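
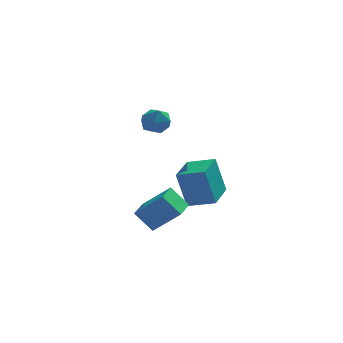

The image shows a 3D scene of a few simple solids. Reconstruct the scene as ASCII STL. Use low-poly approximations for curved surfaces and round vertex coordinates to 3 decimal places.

solid 
facet normal -0.999 -0.024 -0.047
outer loop
vertex -1.309 3.714 2.687
vertex -1.278 2.899 2.441
vertex -1.322 3.092 3.27
endloop
endfacet
facet normal -0.778 0.438 0.450
outer loop
vertex -1.309 3.714 2.687
vertex -1.322 3.092 3.27
vertex -0.852 3.79 3.402
endloop
endfacet
facet normal -0.361 0.923 0.133
outer loop
vertex -1.309 3.714 2.687
vertex -0.852 3.79 3.402
vertex -0.518 4.028 2.656
endloop
endfacet
facet normal -0.324 0.761 -0.562
outer loop
vertex -1.309 3.714 2.687
vertex -0.518 4.028 2.656
vertex -0.781 3.477 2.062
endloop
endfacet
facet normal -0.718 0.176 -0.673
outer loop
vertex -1.309 3.714 2.687
vertex -0.781 3.477 2.062
vertex -1.278 2.899 2.441
endloop
endfacet
facet normal -0.379 0.081 0.922
outer loop
vertex -0.852 3.79 3.402
vertex -1.322 3.092 3.27
vertex -0.539 3.023 3.598
endloop
endfacet
facet normal -0.736 -0.667 0.116
outer loop
vertex -1.322 3.092 3.27
vertex -1.278 2.899 2.441
vertex -0.802 2.472 3.004
endloop
endfacet
facet normal -0.283 -0.344 -0.895
outer loop
vertex -1.278 2.899 2.441
vertex -0.781 3.477 2.062
vertex -0.468 2.71 2.258
endloop
endfacet
facet normal 0.353 0.603 -0.716
outer loop
vertex -0.781 3.477 2.062
vertex -0.518 4.028 2.656
vertex 0.002 3.408 2.39
endloop
endfacet
facet normal 0.294 0.865 0.407
outer loop
vertex -0.518 4.028 2.656
vertex -0.852 3.79 3.402
vertex -0.042 3.601 3.219
endloop
endfacet
facet normal 0.324 -0.761 0.562
outer loop
vertex -0.011 2.786 2.973
vertex -0.539 3.023 3.598
vertex -0.802 2.472 3.004
endloop
endfacet
facet normal 0.361 -0.923 -0.133
outer loop
vertex -0.011 2.786 2.973
vertex -0.802 2.472 3.004
vertex -0.468 2.71 2.258
endloop
endfacet
facet normal 0.778 -0.438 -0.450
outer loop
vertex -0.011 2.786 2.973
vertex -0.468 2.71 2.258
vertex 0.002 3.408 2.39
endloop
endfacet
facet normal 0.999 0.024 0.047
outer loop
vertex -0.011 2.786 2.973
vertex 0.002 3.408 2.39
vertex -0.042 3.601 3.219
endloop
endfacet
facet normal 0.718 -0.176 0.673
outer loop
vertex -0.011 2.786 2.973
vertex -0.042 3.601 3.219
vertex -0.539 3.023 3.598
endloop
endfacet
facet normal -0.353 -0.603 0.716
outer loop
vertex -0.802 2.472 3.004
vertex -0.539 3.023 3.598
vertex -1.322 3.092 3.27
endloop
endfacet
facet normal -0.294 -0.865 -0.407
outer loop
vertex -0.468 2.71 2.258
vertex -0.802 2.472 3.004
vertex -1.278 2.899 2.441
endloop
endfacet
facet normal 0.379 -0.081 -0.922
outer loop
vertex 0.002 3.408 2.39
vertex -0.468 2.71 2.258
vertex -0.781 3.477 2.062
endloop
endfacet
facet normal 0.736 0.667 -0.116
outer loop
vertex -0.042 3.601 3.219
vertex 0.002 3.408 2.39
vertex -0.518 4.028 2.656
endloop
endfacet
facet normal 0.283 0.344 0.895
outer loop
vertex -0.539 3.023 3.598
vertex -0.042 3.601 3.219
vertex -0.852 3.79 3.402
endloop
endfacet
facet normal -0.726 0.192 -0.660
outer loop
vertex -2.218 -2.998 -0.441
vertex -1.688 -1.419 -0.564
vertex -1.431 -3.337 -1.405
endloop
endfacet
facet normal -0.318 -0.945 0.073
outer loop
vertex -0.212 -3.661 -0.296
vertex -2.218 -2.998 -0.441
vertex -1.431 -3.337 -1.405
endloop
endfacet
facet normal -0.726 0.192 -0.660
outer loop
vertex -1.431 -3.337 -1.405
vertex -1.688 -1.419 -0.564
vertex -0.902 -1.758 -1.528
endloop
endfacet
facet normal 0.610 -0.263 -0.747
outer loop
vertex -0.902 -1.758 -1.528
vertex -0.212 -3.661 -0.296
vertex -1.431 -3.337 -1.405
endloop
endfacet
facet normal -0.610 0.263 0.747
outer loop
vertex -2.218 -2.998 -0.441
vertex -0.469 -1.743 0.545
vertex -1.688 -1.419 -0.564
endloop
endfacet
facet normal -0.318 -0.945 0.073
outer loop
vertex -0.998 -3.322 0.668
vertex -2.218 -2.998 -0.441
vertex -0.212 -3.661 -0.296
endloop
endfacet
facet normal -0.610 0.263 0.748
outer loop
vertex -0.998 -3.322 0.668
vertex -0.469 -1.743 0.545
vertex -2.218 -2.998 -0.441
endloop
endfacet
facet normal 0.318 0.945 -0.073
outer loop
vertex -1.688 -1.419 -0.564
vertex -0.469 -1.743 0.545
vertex -0.902 -1.758 -1.528
endloop
endfacet
facet normal 0.610 -0.263 -0.748
outer loop
vertex 0.318 -2.082 -0.419
vertex -0.212 -3.661 -0.296
vertex -0.902 -1.758 -1.528
endloop
endfacet
facet normal 0.318 0.945 -0.073
outer loop
vertex -0.902 -1.758 -1.528
vertex -0.469 -1.743 0.545
vertex 0.318 -2.082 -0.419
endloop
endfacet
facet normal 0.726 -0.192 0.660
outer loop
vertex 0.318 -2.082 -0.419
vertex -0.998 -3.322 0.668
vertex -0.212 -3.661 -0.296
endloop
endfacet
facet normal 0.726 -0.192 0.660
outer loop
vertex -0.469 -1.743 0.545
vertex -0.998 -3.322 0.668
vertex 0.318 -2.082 -0.419
endloop
endfacet
facet normal -0.896 0.365 -0.251
outer loop
vertex -0.251 -1.91 1.387
vertex 0.45 -0.145 1.453
vertex 0.233 -2.03 -0.519
endloop
endfacet
facet normal -0.369 -0.929 -0.035
outer loop
vertex 1.47 -2.535 -0.173
vertex -0.251 -1.91 1.387
vertex 0.233 -2.03 -0.519
endloop
endfacet
facet normal -0.897 0.365 -0.250
outer loop
vertex 0.233 -2.03 -0.519
vertex 0.45 -0.145 1.453
vertex 0.933 -0.266 -0.453
endloop
endfacet
facet normal 0.246 -0.061 -0.967
outer loop
vertex 0.933 -0.266 -0.453
vertex 1.47 -2.535 -0.173
vertex 0.233 -2.03 -0.519
endloop
endfacet
facet normal -0.246 0.061 0.967
outer loop
vertex -0.251 -1.91 1.387
vertex 1.687 -0.65 1.799
vertex 0.45 -0.145 1.453
endloop
endfacet
facet normal -0.369 -0.929 -0.034
outer loop
vertex 0.987 -2.414 1.733
vertex -0.251 -1.91 1.387
vertex 1.47 -2.535 -0.173
endloop
endfacet
facet normal -0.245 0.061 0.967
outer loop
vertex 0.987 -2.414 1.733
vertex 1.687 -0.65 1.799
vertex -0.251 -1.91 1.387
endloop
endfacet
facet normal 0.369 0.929 0.035
outer loop
vertex 0.45 -0.145 1.453
vertex 1.687 -0.65 1.799
vertex 0.933 -0.266 -0.453
endloop
endfacet
facet normal 0.245 -0.061 -0.967
outer loop
vertex 2.171 -0.77 -0.107
vertex 1.47 -2.535 -0.173
vertex 0.933 -0.266 -0.453
endloop
endfacet
facet normal 0.368 0.929 0.035
outer loop
vertex 0.933 -0.266 -0.453
vertex 1.687 -0.65 1.799
vertex 2.171 -0.77 -0.107
endloop
endfacet
facet normal 0.897 -0.365 0.250
outer loop
vertex 2.171 -0.77 -0.107
vertex 0.987 -2.414 1.733
vertex 1.47 -2.535 -0.173
endloop
endfacet
facet normal 0.897 -0.365 0.251
outer loop
vertex 1.687 -0.65 1.799
vertex 0.987 -2.414 1.733
vertex 2.171 -0.77 -0.107
endloop
endfacet

endsolid


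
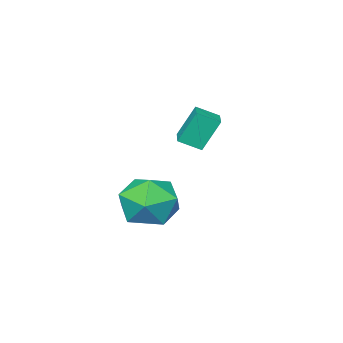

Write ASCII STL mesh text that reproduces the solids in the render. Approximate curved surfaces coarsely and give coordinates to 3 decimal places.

solid 
facet normal -0.653 -0.754 -0.075
outer loop
vertex -0.057 1.967 3.712
vertex -0.587 2.462 3.349
vertex 0.418 1.665 2.608
endloop
endfacet
facet normal 0.653 -0.611 0.448
outer loop
vertex 0.967 2.298 2.671
vertex -0.057 1.967 3.712
vertex 0.418 1.665 2.608
endloop
endfacet
facet normal -0.653 -0.753 -0.076
outer loop
vertex 0.418 1.665 2.608
vertex -0.587 2.462 3.349
vertex -0.111 2.16 2.245
endloop
endfacet
facet normal 0.383 -0.244 -0.891
outer loop
vertex -0.111 2.16 2.245
vertex 0.967 2.298 2.671
vertex 0.418 1.665 2.608
endloop
endfacet
facet normal -0.383 0.243 0.891
outer loop
vertex -0.057 1.967 3.712
vertex -0.038 3.095 3.412
vertex -0.587 2.462 3.349
endloop
endfacet
facet normal 0.653 -0.610 0.449
outer loop
vertex 0.491 2.6 3.775
vertex -0.057 1.967 3.712
vertex 0.967 2.298 2.671
endloop
endfacet
facet normal -0.384 0.243 0.891
outer loop
vertex 0.491 2.6 3.775
vertex -0.038 3.095 3.412
vertex -0.057 1.967 3.712
endloop
endfacet
facet normal -0.653 0.611 -0.448
outer loop
vertex -0.587 2.462 3.349
vertex -0.038 3.095 3.412
vertex -0.111 2.16 2.245
endloop
endfacet
facet normal 0.383 -0.243 -0.891
outer loop
vertex 0.437 2.793 2.308
vertex 0.967 2.298 2.671
vertex -0.111 2.16 2.245
endloop
endfacet
facet normal -0.653 0.610 -0.448
outer loop
vertex -0.111 2.16 2.245
vertex -0.038 3.095 3.412
vertex 0.437 2.793 2.308
endloop
endfacet
facet normal 0.653 0.754 0.075
outer loop
vertex 0.437 2.793 2.308
vertex 0.491 2.6 3.775
vertex 0.967 2.298 2.671
endloop
endfacet
facet normal 0.653 0.753 0.075
outer loop
vertex -0.038 3.095 3.412
vertex 0.491 2.6 3.775
vertex 0.437 2.793 2.308
endloop
endfacet
facet normal -0.415 0.450 0.791
outer loop
vertex 3.151 4.725 1.791
vertex 2.641 3.869 2.01
vertex 3.567 4.026 2.407
endloop
endfacet
facet normal 0.233 0.717 0.657
outer loop
vertex 3.151 4.725 1.791
vertex 3.567 4.026 2.407
vertex 4.139 4.488 1.7
endloop
endfacet
facet normal 0.232 0.973 -0.010
outer loop
vertex 3.151 4.725 1.791
vertex 4.139 4.488 1.7
vertex 3.567 4.616 0.866
endloop
endfacet
facet normal -0.415 0.863 -0.288
outer loop
vertex 3.151 4.725 1.791
vertex 3.567 4.616 0.866
vertex 2.641 4.234 1.057
endloop
endfacet
facet normal -0.816 0.539 0.207
outer loop
vertex 3.151 4.725 1.791
vertex 2.641 4.234 1.057
vertex 2.641 3.869 2.01
endloop
endfacet
facet normal 0.703 0.182 0.688
outer loop
vertex 4.139 4.488 1.7
vertex 3.567 4.026 2.407
vertex 4.239 3.486 1.863
endloop
endfacet
facet normal -0.345 -0.251 0.904
outer loop
vertex 3.567 4.026 2.407
vertex 2.641 3.869 2.01
vertex 3.313 3.104 2.054
endloop
endfacet
facet normal -0.994 -0.106 -0.041
outer loop
vertex 2.641 3.869 2.01
vertex 2.641 4.234 1.057
vertex 2.741 3.232 1.22
endloop
endfacet
facet normal -0.345 0.417 -0.841
outer loop
vertex 2.641 4.234 1.057
vertex 3.567 4.616 0.866
vertex 3.313 3.694 0.513
endloop
endfacet
facet normal 0.703 0.595 -0.391
outer loop
vertex 3.567 4.616 0.866
vertex 4.139 4.488 1.7
vertex 4.239 3.851 0.91
endloop
endfacet
facet normal 0.415 -0.863 0.288
outer loop
vertex 3.729 2.995 1.129
vertex 4.239 3.486 1.863
vertex 3.313 3.104 2.054
endloop
endfacet
facet normal -0.232 -0.973 0.010
outer loop
vertex 3.729 2.995 1.129
vertex 3.313 3.104 2.054
vertex 2.741 3.232 1.22
endloop
endfacet
facet normal -0.233 -0.717 -0.657
outer loop
vertex 3.729 2.995 1.129
vertex 2.741 3.232 1.22
vertex 3.313 3.694 0.513
endloop
endfacet
facet normal 0.415 -0.450 -0.791
outer loop
vertex 3.729 2.995 1.129
vertex 3.313 3.694 0.513
vertex 4.239 3.851 0.91
endloop
endfacet
facet normal 0.816 -0.539 -0.207
outer loop
vertex 3.729 2.995 1.129
vertex 4.239 3.851 0.91
vertex 4.239 3.486 1.863
endloop
endfacet
facet normal 0.345 -0.417 0.841
outer loop
vertex 3.313 3.104 2.054
vertex 4.239 3.486 1.863
vertex 3.567 4.026 2.407
endloop
endfacet
facet normal -0.703 -0.595 0.391
outer loop
vertex 2.741 3.232 1.22
vertex 3.313 3.104 2.054
vertex 2.641 3.869 2.01
endloop
endfacet
facet normal -0.703 -0.182 -0.688
outer loop
vertex 3.313 3.694 0.513
vertex 2.741 3.232 1.22
vertex 2.641 4.234 1.057
endloop
endfacet
facet normal 0.345 0.251 -0.904
outer loop
vertex 4.239 3.851 0.91
vertex 3.313 3.694 0.513
vertex 3.567 4.616 0.866
endloop
endfacet
facet normal 0.994 0.106 0.041
outer loop
vertex 4.239 3.486 1.863
vertex 4.239 3.851 0.91
vertex 4.139 4.488 1.7
endloop
endfacet

endsolid


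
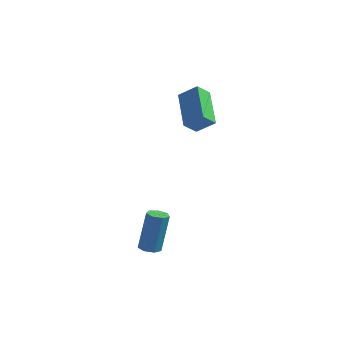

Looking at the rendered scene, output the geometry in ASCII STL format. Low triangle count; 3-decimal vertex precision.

solid 
facet normal -0.406 -0.637 0.655
outer loop
vertex 2.915 1.875 2.924
vertex 1.96 3.452 3.865
vertex 2.062 1.748 2.272
endloop
endfacet
facet normal 0.461 -0.763 -0.454
outer loop
vertex 2.42 2.308 1.695
vertex 2.915 1.875 2.924
vertex 2.062 1.748 2.272
endloop
endfacet
facet normal -0.406 -0.637 0.655
outer loop
vertex 2.062 1.748 2.272
vertex 1.96 3.452 3.865
vertex 1.108 3.325 3.213
endloop
endfacet
facet normal -0.789 -0.117 -0.603
outer loop
vertex 1.108 3.325 3.213
vertex 2.42 2.308 1.695
vertex 2.062 1.748 2.272
endloop
endfacet
facet normal 0.789 0.118 0.603
outer loop
vertex 2.915 1.875 2.924
vertex 2.318 4.012 3.288
vertex 1.96 3.452 3.865
endloop
endfacet
facet normal 0.461 -0.762 -0.454
outer loop
vertex 3.272 2.435 2.347
vertex 2.915 1.875 2.924
vertex 2.42 2.308 1.695
endloop
endfacet
facet normal 0.789 0.118 0.603
outer loop
vertex 3.272 2.435 2.347
vertex 2.318 4.012 3.288
vertex 2.915 1.875 2.924
endloop
endfacet
facet normal -0.461 0.762 0.454
outer loop
vertex 1.96 3.452 3.865
vertex 2.318 4.012 3.288
vertex 1.108 3.325 3.213
endloop
endfacet
facet normal -0.789 -0.118 -0.603
outer loop
vertex 1.465 3.885 2.636
vertex 2.42 2.308 1.695
vertex 1.108 3.325 3.213
endloop
endfacet
facet normal -0.461 0.762 0.455
outer loop
vertex 1.108 3.325 3.213
vertex 2.318 4.012 3.288
vertex 1.465 3.885 2.636
endloop
endfacet
facet normal 0.406 0.637 -0.655
outer loop
vertex 1.465 3.885 2.636
vertex 3.272 2.435 2.347
vertex 2.42 2.308 1.695
endloop
endfacet
facet normal 0.406 0.637 -0.655
outer loop
vertex 2.318 4.012 3.288
vertex 3.272 2.435 2.347
vertex 1.465 3.885 2.636
endloop
endfacet
facet normal -0.096 -0.225 -0.969
outer loop
vertex 2.621 -2.523 -3.138
vertex 2.245 -2.182 -3.18
vertex 2.746 -2.112 -3.246
endloop
endfacet
facet normal 0.954 -0.297 -0.027
outer loop
vertex 2.621 -2.523 -3.138
vertex 2.746 -2.112 -3.246
vertex 2.812 -2.08 -1.238
endloop
endfacet
facet normal 0.955 -0.295 -0.027
outer loop
vertex 2.812 -2.08 -1.238
vertex 2.746 -2.112 -3.246
vertex 2.936 -1.669 -1.347
endloop
endfacet
facet normal 0.098 0.227 0.969
outer loop
vertex 2.812 -2.08 -1.238
vertex 2.936 -1.669 -1.347
vertex 2.435 -1.738 -1.28
endloop
endfacet
facet normal -0.096 -0.228 -0.969
outer loop
vertex 2.746 -2.112 -3.246
vertex 2.245 -2.182 -3.18
vertex 2.492 -1.754 -3.305
endloop
endfacet
facet normal 0.814 0.543 -0.208
outer loop
vertex 2.746 -2.112 -3.246
vertex 2.492 -1.754 -3.305
vertex 2.936 -1.669 -1.347
endloop
endfacet
facet normal 0.814 0.542 -0.208
outer loop
vertex 2.936 -1.669 -1.347
vertex 2.492 -1.754 -3.305
vertex 2.683 -1.311 -1.405
endloop
endfacet
facet normal 0.098 0.227 0.969
outer loop
vertex 2.936 -1.669 -1.347
vertex 2.683 -1.311 -1.405
vertex 2.435 -1.738 -1.28
endloop
endfacet
facet normal -0.099 -0.226 -0.969
outer loop
vertex 2.492 -1.754 -3.305
vertex 2.245 -2.182 -3.18
vertex 2.053 -1.717 -3.269
endloop
endfacet
facet normal 0.063 0.971 -0.233
outer loop
vertex 2.492 -1.754 -3.305
vertex 2.053 -1.717 -3.269
vertex 2.683 -1.311 -1.405
endloop
endfacet
facet normal 0.063 0.971 -0.233
outer loop
vertex 2.683 -1.311 -1.405
vertex 2.053 -1.717 -3.269
vertex 2.244 -1.274 -1.369
endloop
endfacet
facet normal 0.099 0.226 0.969
outer loop
vertex 2.683 -1.311 -1.405
vertex 2.244 -1.274 -1.369
vertex 2.435 -1.738 -1.28
endloop
endfacet
facet normal -0.098 -0.226 -0.969
outer loop
vertex 2.053 -1.717 -3.269
vertex 2.245 -2.182 -3.18
vertex 1.758 -2.031 -3.166
endloop
endfacet
facet normal -0.740 0.668 -0.081
outer loop
vertex 2.053 -1.717 -3.269
vertex 1.758 -2.031 -3.166
vertex 2.244 -1.274 -1.369
endloop
endfacet
facet normal -0.739 0.669 -0.082
outer loop
vertex 2.244 -1.274 -1.369
vertex 1.758 -2.031 -3.166
vertex 1.948 -1.588 -1.266
endloop
endfacet
facet normal 0.097 0.226 0.969
outer loop
vertex 2.244 -1.274 -1.369
vertex 1.948 -1.588 -1.266
vertex 2.435 -1.738 -1.28
endloop
endfacet
facet normal -0.098 -0.225 -0.969
outer loop
vertex 1.758 -2.031 -3.166
vertex 2.245 -2.182 -3.18
vertex 1.829 -2.458 -3.074
endloop
endfacet
facet normal -0.982 -0.135 0.130
outer loop
vertex 1.758 -2.031 -3.166
vertex 1.829 -2.458 -3.074
vertex 1.948 -1.588 -1.266
endloop
endfacet
facet normal -0.982 -0.137 0.131
outer loop
vertex 1.948 -1.588 -1.266
vertex 1.829 -2.458 -3.074
vertex 2.02 -2.015 -1.174
endloop
endfacet
facet normal 0.097 0.225 0.969
outer loop
vertex 1.948 -1.588 -1.266
vertex 2.02 -2.015 -1.174
vertex 2.435 -1.738 -1.28
endloop
endfacet
facet normal -0.096 -0.227 -0.969
outer loop
vertex 1.829 -2.458 -3.074
vertex 2.245 -2.182 -3.18
vertex 2.214 -2.677 -3.061
endloop
endfacet
facet normal -0.486 -0.839 0.245
outer loop
vertex 1.829 -2.458 -3.074
vertex 2.214 -2.677 -3.061
vertex 2.02 -2.015 -1.174
endloop
endfacet
facet normal -0.486 -0.839 0.244
outer loop
vertex 2.02 -2.015 -1.174
vertex 2.214 -2.677 -3.061
vertex 2.404 -2.234 -1.162
endloop
endfacet
facet normal 0.098 0.225 0.970
outer loop
vertex 2.02 -2.015 -1.174
vertex 2.404 -2.234 -1.162
vertex 2.435 -1.738 -1.28
endloop
endfacet
facet normal -0.097 -0.227 -0.969
outer loop
vertex 2.214 -2.677 -3.061
vertex 2.245 -2.182 -3.18
vertex 2.621 -2.523 -3.138
endloop
endfacet
facet normal 0.377 -0.910 0.174
outer loop
vertex 2.214 -2.677 -3.061
vertex 2.621 -2.523 -3.138
vertex 2.404 -2.234 -1.162
endloop
endfacet
facet normal 0.376 -0.910 0.174
outer loop
vertex 2.404 -2.234 -1.162
vertex 2.621 -2.523 -3.138
vertex 2.812 -2.08 -1.238
endloop
endfacet
facet normal 0.096 0.225 0.970
outer loop
vertex 2.404 -2.234 -1.162
vertex 2.812 -2.08 -1.238
vertex 2.435 -1.738 -1.28
endloop
endfacet

endsolid


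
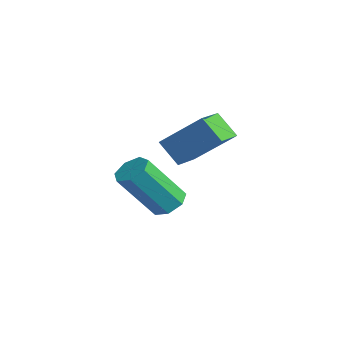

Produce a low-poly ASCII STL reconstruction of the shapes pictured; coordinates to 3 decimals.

solid 
facet normal 0.061 0.597 -0.800
outer loop
vertex -0.75 -3.103 0.321
vertex -1.226 -2.851 0.473
vertex -0.701 -2.717 0.613
endloop
endfacet
facet normal 0.993 -0.117 -0.012
outer loop
vertex -0.75 -3.103 0.321
vertex -0.701 -2.717 0.613
vertex -0.857 -4.161 1.735
endloop
endfacet
facet normal 0.993 -0.117 -0.012
outer loop
vertex -0.857 -4.161 1.735
vertex -0.701 -2.717 0.613
vertex -0.808 -3.776 2.027
endloop
endfacet
facet normal -0.061 -0.598 0.799
outer loop
vertex -0.857 -4.161 1.735
vertex -0.808 -3.776 2.027
vertex -1.334 -3.909 1.887
endloop
endfacet
facet normal 0.061 0.597 -0.800
outer loop
vertex -0.701 -2.717 0.613
vertex -1.226 -2.851 0.473
vertex -1.047 -2.432 0.799
endloop
endfacet
facet normal 0.698 0.546 0.462
outer loop
vertex -0.701 -2.717 0.613
vertex -1.047 -2.432 0.799
vertex -0.808 -3.776 2.027
endloop
endfacet
facet normal 0.698 0.547 0.462
outer loop
vertex -0.808 -3.776 2.027
vertex -1.047 -2.432 0.799
vertex -1.155 -3.491 2.214
endloop
endfacet
facet normal -0.061 -0.599 0.799
outer loop
vertex -0.808 -3.776 2.027
vertex -1.155 -3.491 2.214
vertex -1.334 -3.909 1.887
endloop
endfacet
facet normal 0.060 0.597 -0.800
outer loop
vertex -1.047 -2.432 0.799
vertex -1.226 -2.851 0.473
vertex -1.529 -2.463 0.74
endloop
endfacet
facet normal -0.123 0.799 0.589
outer loop
vertex -1.047 -2.432 0.799
vertex -1.529 -2.463 0.74
vertex -1.155 -3.491 2.214
endloop
endfacet
facet normal -0.122 0.799 0.588
outer loop
vertex -1.155 -3.491 2.214
vertex -1.529 -2.463 0.74
vertex -1.636 -3.521 2.155
endloop
endfacet
facet normal -0.061 -0.599 0.799
outer loop
vertex -1.155 -3.491 2.214
vertex -1.636 -3.521 2.155
vertex -1.334 -3.909 1.887
endloop
endfacet
facet normal 0.062 0.598 -0.799
outer loop
vertex -1.529 -2.463 0.74
vertex -1.226 -2.851 0.473
vertex -1.782 -2.785 0.479
endloop
endfacet
facet normal -0.851 0.449 0.271
outer loop
vertex -1.529 -2.463 0.74
vertex -1.782 -2.785 0.479
vertex -1.636 -3.521 2.155
endloop
endfacet
facet normal -0.851 0.450 0.272
outer loop
vertex -1.636 -3.521 2.155
vertex -1.782 -2.785 0.479
vertex -1.89 -3.844 1.894
endloop
endfacet
facet normal -0.060 -0.598 0.799
outer loop
vertex -1.636 -3.521 2.155
vertex -1.89 -3.844 1.894
vertex -1.334 -3.909 1.887
endloop
endfacet
facet normal 0.062 0.597 -0.800
outer loop
vertex -1.782 -2.785 0.479
vertex -1.226 -2.851 0.473
vertex -1.617 -3.157 0.214
endloop
endfacet
facet normal -0.939 -0.238 -0.250
outer loop
vertex -1.782 -2.785 0.479
vertex -1.617 -3.157 0.214
vertex -1.89 -3.844 1.894
endloop
endfacet
facet normal -0.939 -0.238 -0.250
outer loop
vertex -1.89 -3.844 1.894
vertex -1.617 -3.157 0.214
vertex -1.725 -4.215 1.628
endloop
endfacet
facet normal -0.060 -0.599 0.798
outer loop
vertex -1.89 -3.844 1.894
vertex -1.725 -4.215 1.628
vertex -1.334 -3.909 1.887
endloop
endfacet
facet normal 0.060 0.599 -0.799
outer loop
vertex -1.617 -3.157 0.214
vertex -1.226 -2.851 0.473
vertex -1.157 -3.298 0.143
endloop
endfacet
facet normal -0.319 -0.747 -0.583
outer loop
vertex -1.617 -3.157 0.214
vertex -1.157 -3.298 0.143
vertex -1.725 -4.215 1.628
endloop
endfacet
facet normal -0.319 -0.747 -0.583
outer loop
vertex -1.725 -4.215 1.628
vertex -1.157 -3.298 0.143
vertex -1.265 -4.357 1.558
endloop
endfacet
facet normal -0.063 -0.597 0.800
outer loop
vertex -1.725 -4.215 1.628
vertex -1.265 -4.357 1.558
vertex -1.334 -3.909 1.887
endloop
endfacet
facet normal 0.062 0.599 -0.798
outer loop
vertex -1.157 -3.298 0.143
vertex -1.226 -2.851 0.473
vertex -0.75 -3.103 0.321
endloop
endfacet
facet normal 0.541 -0.693 -0.477
outer loop
vertex -1.157 -3.298 0.143
vertex -0.75 -3.103 0.321
vertex -1.265 -4.357 1.558
endloop
endfacet
facet normal 0.540 -0.693 -0.478
outer loop
vertex -1.265 -4.357 1.558
vertex -0.75 -3.103 0.321
vertex -0.857 -4.161 1.735
endloop
endfacet
facet normal -0.060 -0.597 0.800
outer loop
vertex -1.265 -4.357 1.558
vertex -0.857 -4.161 1.735
vertex -1.334 -3.909 1.887
endloop
endfacet
facet normal -0.506 -0.567 -0.650
outer loop
vertex 0.37 -3.908 3.517
vertex -0.268 -3.132 3.337
vertex 0.899 -3.626 2.86
endloop
endfacet
facet normal 0.625 -0.761 0.176
outer loop
vertex 1.648 -2.788 3.823
vertex 0.37 -3.908 3.517
vertex 0.899 -3.626 2.86
endloop
endfacet
facet normal -0.506 -0.566 -0.651
outer loop
vertex 0.899 -3.626 2.86
vertex -0.268 -3.132 3.337
vertex 0.262 -2.85 2.68
endloop
endfacet
facet normal 0.595 0.317 -0.739
outer loop
vertex 0.262 -2.85 2.68
vertex 1.648 -2.788 3.823
vertex 0.899 -3.626 2.86
endloop
endfacet
facet normal -0.595 -0.317 0.739
outer loop
vertex 0.37 -3.908 3.517
vertex 0.481 -2.294 4.3
vertex -0.268 -3.132 3.337
endloop
endfacet
facet normal 0.624 -0.761 0.177
outer loop
vertex 1.118 -3.07 4.48
vertex 0.37 -3.908 3.517
vertex 1.648 -2.788 3.823
endloop
endfacet
facet normal -0.595 -0.317 0.738
outer loop
vertex 1.118 -3.07 4.48
vertex 0.481 -2.294 4.3
vertex 0.37 -3.908 3.517
endloop
endfacet
facet normal -0.624 0.761 -0.177
outer loop
vertex -0.268 -3.132 3.337
vertex 0.481 -2.294 4.3
vertex 0.262 -2.85 2.68
endloop
endfacet
facet normal 0.595 0.318 -0.738
outer loop
vertex 1.01 -2.012 3.643
vertex 1.648 -2.788 3.823
vertex 0.262 -2.85 2.68
endloop
endfacet
facet normal -0.625 0.761 -0.177
outer loop
vertex 0.262 -2.85 2.68
vertex 0.481 -2.294 4.3
vertex 1.01 -2.012 3.643
endloop
endfacet
facet normal 0.505 0.567 0.651
outer loop
vertex 1.01 -2.012 3.643
vertex 1.118 -3.07 4.48
vertex 1.648 -2.788 3.823
endloop
endfacet
facet normal 0.506 0.566 0.651
outer loop
vertex 0.481 -2.294 4.3
vertex 1.118 -3.07 4.48
vertex 1.01 -2.012 3.643
endloop
endfacet

endsolid


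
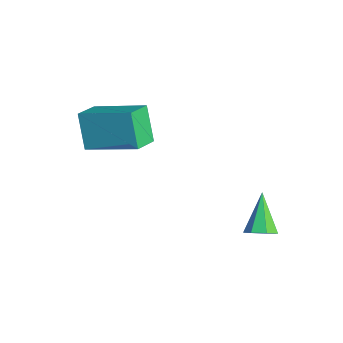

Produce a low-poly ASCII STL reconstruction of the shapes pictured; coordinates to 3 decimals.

solid 
facet normal -0.619 0.697 -0.361
outer loop
vertex -1.096 -4.196 2.511
vertex 0.093 -2.762 3.239
vertex -0.373 -4.181 1.3
endloop
endfacet
facet normal -0.594 -0.717 -0.364
outer loop
vertex 0.247 -4.878 1.661
vertex -1.096 -4.196 2.511
vertex -0.373 -4.181 1.3
endloop
endfacet
facet normal -0.619 0.697 -0.361
outer loop
vertex -0.373 -4.181 1.3
vertex 0.093 -2.762 3.239
vertex 0.816 -2.747 2.028
endloop
endfacet
facet normal 0.512 0.011 -0.859
outer loop
vertex 0.816 -2.747 2.028
vertex 0.247 -4.878 1.661
vertex -0.373 -4.181 1.3
endloop
endfacet
facet normal -0.512 -0.011 0.859
outer loop
vertex -1.096 -4.196 2.511
vertex 0.713 -3.459 3.6
vertex 0.093 -2.762 3.239
endloop
endfacet
facet normal -0.594 -0.717 -0.364
outer loop
vertex -0.476 -4.893 2.872
vertex -1.096 -4.196 2.511
vertex 0.247 -4.878 1.661
endloop
endfacet
facet normal -0.512 -0.011 0.859
outer loop
vertex -0.476 -4.893 2.872
vertex 0.713 -3.459 3.6
vertex -1.096 -4.196 2.511
endloop
endfacet
facet normal 0.594 0.717 0.364
outer loop
vertex 0.093 -2.762 3.239
vertex 0.713 -3.459 3.6
vertex 0.816 -2.747 2.028
endloop
endfacet
facet normal 0.512 0.011 -0.859
outer loop
vertex 1.436 -3.444 2.389
vertex 0.247 -4.878 1.661
vertex 0.816 -2.747 2.028
endloop
endfacet
facet normal 0.594 0.717 0.364
outer loop
vertex 0.816 -2.747 2.028
vertex 0.713 -3.459 3.6
vertex 1.436 -3.444 2.389
endloop
endfacet
facet normal 0.619 -0.697 0.361
outer loop
vertex 1.436 -3.444 2.389
vertex -0.476 -4.893 2.872
vertex 0.247 -4.878 1.661
endloop
endfacet
facet normal 0.619 -0.697 0.361
outer loop
vertex 0.713 -3.459 3.6
vertex -0.476 -4.893 2.872
vertex 1.436 -3.444 2.389
endloop
endfacet
facet normal 0.699 -0.253 -0.669
outer loop
vertex 4.033 0.38 -0.693
vertex 3.722 -0.072 -0.847
vertex 3.71 0.457 -1.06
endloop
endfacet
facet normal 0.052 0.986 0.161
outer loop
vertex 4.033 0.38 -0.693
vertex 3.71 0.457 -1.06
vertex 2.658 0.312 0.167
endloop
endfacet
facet normal 0.701 -0.253 -0.667
outer loop
vertex 3.71 0.457 -1.06
vertex 3.722 -0.072 -0.847
vertex 3.397 0.135 -1.267
endloop
endfacet
facet normal -0.536 0.759 -0.370
outer loop
vertex 3.71 0.457 -1.06
vertex 3.397 0.135 -1.267
vertex 2.658 0.312 0.167
endloop
endfacet
facet normal 0.700 -0.254 -0.667
outer loop
vertex 3.397 0.135 -1.267
vertex 3.722 -0.072 -0.847
vertex 3.328 -0.342 -1.158
endloop
endfacet
facet normal -0.887 0.023 -0.460
outer loop
vertex 3.397 0.135 -1.267
vertex 3.328 -0.342 -1.158
vertex 2.658 0.312 0.167
endloop
endfacet
facet normal 0.700 -0.252 -0.668
outer loop
vertex 3.328 -0.342 -1.158
vertex 3.722 -0.072 -0.847
vertex 3.556 -0.616 -0.816
endloop
endfacet
facet normal -0.741 -0.671 -0.044
outer loop
vertex 3.328 -0.342 -1.158
vertex 3.556 -0.616 -0.816
vertex 2.658 0.312 0.167
endloop
endfacet
facet normal 0.700 -0.252 -0.668
outer loop
vertex 3.556 -0.616 -0.816
vertex 3.722 -0.072 -0.847
vertex 3.909 -0.48 -0.497
endloop
endfacet
facet normal -0.205 -0.798 0.567
outer loop
vertex 3.556 -0.616 -0.816
vertex 3.909 -0.48 -0.497
vertex 2.658 0.312 0.167
endloop
endfacet
facet normal 0.700 -0.252 -0.668
outer loop
vertex 3.909 -0.48 -0.497
vertex 3.722 -0.072 -0.847
vertex 4.121 -0.037 -0.442
endloop
endfacet
facet normal 0.316 -0.264 0.911
outer loop
vertex 3.909 -0.48 -0.497
vertex 4.121 -0.037 -0.442
vertex 2.658 0.312 0.167
endloop
endfacet
facet normal 0.700 -0.254 -0.668
outer loop
vertex 4.121 -0.037 -0.442
vertex 3.722 -0.072 -0.847
vertex 4.033 0.38 -0.693
endloop
endfacet
facet normal 0.431 0.530 0.730
outer loop
vertex 4.121 -0.037 -0.442
vertex 4.033 0.38 -0.693
vertex 2.658 0.312 0.167
endloop
endfacet

endsolid


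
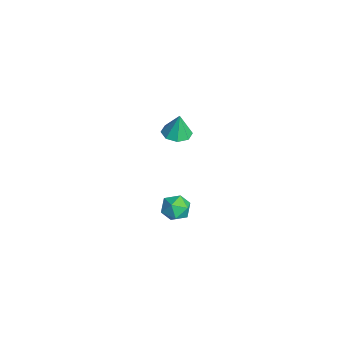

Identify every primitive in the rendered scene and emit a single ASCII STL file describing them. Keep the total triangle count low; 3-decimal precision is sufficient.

solid 
facet normal -0.054 -0.097 -0.994
outer loop
vertex 2.841 -3.154 2.556
vertex 2.184 -3.586 2.634
vertex 2.34 -2.816 2.55
endloop
endfacet
facet normal 0.515 0.770 0.377
outer loop
vertex 2.841 -3.154 2.556
vertex 2.34 -2.816 2.55
vertex 2.256 -3.454 3.966
endloop
endfacet
facet normal -0.053 -0.098 -0.994
outer loop
vertex 2.34 -2.816 2.55
vertex 2.184 -3.586 2.634
vertex 1.747 -2.929 2.593
endloop
endfacet
facet normal -0.144 0.905 0.399
outer loop
vertex 2.34 -2.816 2.55
vertex 1.747 -2.929 2.593
vertex 2.256 -3.454 3.966
endloop
endfacet
facet normal -0.054 -0.098 -0.994
outer loop
vertex 1.747 -2.929 2.593
vertex 2.184 -3.586 2.634
vertex 1.411 -3.427 2.66
endloop
endfacet
facet normal -0.703 0.537 0.466
outer loop
vertex 1.747 -2.929 2.593
vertex 1.411 -3.427 2.66
vertex 2.256 -3.454 3.966
endloop
endfacet
facet normal -0.054 -0.098 -0.994
outer loop
vertex 1.411 -3.427 2.66
vertex 2.184 -3.586 2.634
vertex 1.528 -4.018 2.712
endloop
endfacet
facet normal -0.835 -0.118 0.538
outer loop
vertex 1.411 -3.427 2.66
vertex 1.528 -4.018 2.712
vertex 2.256 -3.454 3.966
endloop
endfacet
facet normal -0.053 -0.099 -0.994
outer loop
vertex 1.528 -4.018 2.712
vertex 2.184 -3.586 2.634
vertex 2.029 -4.356 2.719
endloop
endfacet
facet normal -0.464 -0.676 0.573
outer loop
vertex 1.528 -4.018 2.712
vertex 2.029 -4.356 2.719
vertex 2.256 -3.454 3.966
endloop
endfacet
facet normal -0.053 -0.099 -0.994
outer loop
vertex 2.029 -4.356 2.719
vertex 2.184 -3.586 2.634
vertex 2.621 -4.243 2.676
endloop
endfacet
facet normal 0.195 -0.811 0.551
outer loop
vertex 2.029 -4.356 2.719
vertex 2.621 -4.243 2.676
vertex 2.256 -3.454 3.966
endloop
endfacet
facet normal -0.054 -0.099 -0.994
outer loop
vertex 2.621 -4.243 2.676
vertex 2.184 -3.586 2.634
vertex 2.958 -3.745 2.608
endloop
endfacet
facet normal 0.754 -0.444 0.485
outer loop
vertex 2.621 -4.243 2.676
vertex 2.958 -3.745 2.608
vertex 2.256 -3.454 3.966
endloop
endfacet
facet normal -0.054 -0.098 -0.994
outer loop
vertex 2.958 -3.745 2.608
vertex 2.184 -3.586 2.634
vertex 2.841 -3.154 2.556
endloop
endfacet
facet normal 0.886 0.212 0.413
outer loop
vertex 2.958 -3.745 2.608
vertex 2.841 -3.154 2.556
vertex 2.256 -3.454 3.966
endloop
endfacet
facet normal -0.606 0.663 0.439
outer loop
vertex 1.807 -2.781 -3.622
vertex 1.19 -3.394 -3.549
vertex 1.773 -3.284 -2.91
endloop
endfacet
facet normal 0.077 0.813 0.578
outer loop
vertex 1.807 -2.781 -3.622
vertex 1.773 -3.284 -2.91
vertex 2.543 -3.097 -3.275
endloop
endfacet
facet normal 0.412 0.910 -0.045
outer loop
vertex 1.807 -2.781 -3.622
vertex 2.543 -3.097 -3.275
vertex 2.436 -3.091 -4.142
endloop
endfacet
facet normal -0.065 0.821 -0.568
outer loop
vertex 1.807 -2.781 -3.622
vertex 2.436 -3.091 -4.142
vertex 1.599 -3.274 -4.311
endloop
endfacet
facet normal -0.695 0.667 -0.268
outer loop
vertex 1.807 -2.781 -3.622
vertex 1.599 -3.274 -4.311
vertex 1.19 -3.394 -3.549
endloop
endfacet
facet normal 0.366 0.244 0.898
outer loop
vertex 2.543 -3.097 -3.275
vertex 1.773 -3.284 -2.91
vertex 2.381 -3.906 -2.989
endloop
endfacet
facet normal -0.739 0.003 0.674
outer loop
vertex 1.773 -3.284 -2.91
vertex 1.19 -3.394 -3.549
vertex 1.544 -4.089 -3.158
endloop
endfacet
facet normal -0.882 0.010 -0.472
outer loop
vertex 1.19 -3.394 -3.549
vertex 1.599 -3.274 -4.311
vertex 1.437 -4.083 -4.025
endloop
endfacet
facet normal 0.137 0.256 -0.957
outer loop
vertex 1.599 -3.274 -4.311
vertex 2.436 -3.091 -4.142
vertex 2.207 -3.896 -4.39
endloop
endfacet
facet normal 0.909 0.402 -0.109
outer loop
vertex 2.436 -3.091 -4.142
vertex 2.543 -3.097 -3.275
vertex 2.79 -3.786 -3.751
endloop
endfacet
facet normal 0.065 -0.821 0.568
outer loop
vertex 2.173 -4.399 -3.678
vertex 2.381 -3.906 -2.989
vertex 1.544 -4.089 -3.158
endloop
endfacet
facet normal -0.412 -0.910 0.045
outer loop
vertex 2.173 -4.399 -3.678
vertex 1.544 -4.089 -3.158
vertex 1.437 -4.083 -4.025
endloop
endfacet
facet normal -0.077 -0.813 -0.578
outer loop
vertex 2.173 -4.399 -3.678
vertex 1.437 -4.083 -4.025
vertex 2.207 -3.896 -4.39
endloop
endfacet
facet normal 0.606 -0.663 -0.439
outer loop
vertex 2.173 -4.399 -3.678
vertex 2.207 -3.896 -4.39
vertex 2.79 -3.786 -3.751
endloop
endfacet
facet normal 0.695 -0.667 0.268
outer loop
vertex 2.173 -4.399 -3.678
vertex 2.79 -3.786 -3.751
vertex 2.381 -3.906 -2.989
endloop
endfacet
facet normal -0.137 -0.256 0.957
outer loop
vertex 1.544 -4.089 -3.158
vertex 2.381 -3.906 -2.989
vertex 1.773 -3.284 -2.91
endloop
endfacet
facet normal -0.909 -0.402 0.109
outer loop
vertex 1.437 -4.083 -4.025
vertex 1.544 -4.089 -3.158
vertex 1.19 -3.394 -3.549
endloop
endfacet
facet normal -0.366 -0.244 -0.898
outer loop
vertex 2.207 -3.896 -4.39
vertex 1.437 -4.083 -4.025
vertex 1.599 -3.274 -4.311
endloop
endfacet
facet normal 0.739 -0.003 -0.674
outer loop
vertex 2.79 -3.786 -3.751
vertex 2.207 -3.896 -4.39
vertex 2.436 -3.091 -4.142
endloop
endfacet
facet normal 0.882 -0.010 0.472
outer loop
vertex 2.381 -3.906 -2.989
vertex 2.79 -3.786 -3.751
vertex 2.543 -3.097 -3.275
endloop
endfacet

endsolid


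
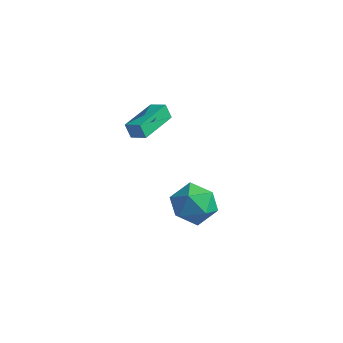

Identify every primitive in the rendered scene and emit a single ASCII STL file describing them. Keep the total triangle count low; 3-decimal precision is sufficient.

solid 
facet normal 0.083 0.787 0.611
outer loop
vertex 2.114 1.408 -3.093
vertex 1.494 0.776 -2.194
vertex 2.751 0.699 -2.266
endloop
endfacet
facet normal 0.635 0.756 0.159
outer loop
vertex 2.114 1.408 -3.093
vertex 2.751 0.699 -2.266
vertex 3.072 0.686 -3.486
endloop
endfacet
facet normal 0.377 0.775 -0.507
outer loop
vertex 2.114 1.408 -3.093
vertex 3.072 0.686 -3.486
vertex 2.012 0.755 -4.168
endloop
endfacet
facet normal -0.334 0.819 -0.466
outer loop
vertex 2.114 1.408 -3.093
vertex 2.012 0.755 -4.168
vertex 1.037 0.811 -3.37
endloop
endfacet
facet normal -0.516 0.826 0.225
outer loop
vertex 2.114 1.408 -3.093
vertex 1.037 0.811 -3.37
vertex 1.494 0.776 -2.194
endloop
endfacet
facet normal 0.960 0.127 0.251
outer loop
vertex 3.072 0.686 -3.486
vertex 2.751 0.699 -2.266
vertex 3.043 -0.391 -2.83
endloop
endfacet
facet normal 0.067 0.178 0.982
outer loop
vertex 2.751 0.699 -2.266
vertex 1.494 0.776 -2.194
vertex 2.068 -0.335 -2.032
endloop
endfacet
facet normal -0.902 0.242 0.358
outer loop
vertex 1.494 0.776 -2.194
vertex 1.037 0.811 -3.37
vertex 1.008 -0.266 -2.714
endloop
endfacet
facet normal -0.608 0.230 -0.760
outer loop
vertex 1.037 0.811 -3.37
vertex 2.012 0.755 -4.168
vertex 1.329 -0.279 -3.934
endloop
endfacet
facet normal 0.541 0.159 -0.825
outer loop
vertex 2.012 0.755 -4.168
vertex 3.072 0.686 -3.486
vertex 2.586 -0.356 -4.006
endloop
endfacet
facet normal 0.334 -0.819 0.466
outer loop
vertex 1.966 -0.988 -3.107
vertex 3.043 -0.391 -2.83
vertex 2.068 -0.335 -2.032
endloop
endfacet
facet normal -0.377 -0.775 0.507
outer loop
vertex 1.966 -0.988 -3.107
vertex 2.068 -0.335 -2.032
vertex 1.008 -0.266 -2.714
endloop
endfacet
facet normal -0.635 -0.756 -0.159
outer loop
vertex 1.966 -0.988 -3.107
vertex 1.008 -0.266 -2.714
vertex 1.329 -0.279 -3.934
endloop
endfacet
facet normal -0.083 -0.787 -0.611
outer loop
vertex 1.966 -0.988 -3.107
vertex 1.329 -0.279 -3.934
vertex 2.586 -0.356 -4.006
endloop
endfacet
facet normal 0.516 -0.826 -0.225
outer loop
vertex 1.966 -0.988 -3.107
vertex 2.586 -0.356 -4.006
vertex 3.043 -0.391 -2.83
endloop
endfacet
facet normal 0.608 -0.230 0.760
outer loop
vertex 2.068 -0.335 -2.032
vertex 3.043 -0.391 -2.83
vertex 2.751 0.699 -2.266
endloop
endfacet
facet normal -0.541 -0.159 0.825
outer loop
vertex 1.008 -0.266 -2.714
vertex 2.068 -0.335 -2.032
vertex 1.494 0.776 -2.194
endloop
endfacet
facet normal -0.960 -0.127 -0.251
outer loop
vertex 1.329 -0.279 -3.934
vertex 1.008 -0.266 -2.714
vertex 1.037 0.811 -3.37
endloop
endfacet
facet normal -0.067 -0.178 -0.982
outer loop
vertex 2.586 -0.356 -4.006
vertex 1.329 -0.279 -3.934
vertex 2.012 0.755 -4.168
endloop
endfacet
facet normal 0.902 -0.242 -0.358
outer loop
vertex 3.043 -0.391 -2.83
vertex 2.586 -0.356 -4.006
vertex 3.072 0.686 -3.486
endloop
endfacet
facet normal -0.909 0.031 -0.415
outer loop
vertex -0.433 -1.759 3.176
vertex -0.341 0.299 3.127
vertex -0.098 -1.791 2.439
endloop
endfacet
facet normal -0.045 -0.999 0.023
outer loop
vertex 0.721 -1.819 2.813
vertex -0.433 -1.759 3.176
vertex -0.098 -1.791 2.439
endloop
endfacet
facet normal -0.909 0.031 -0.416
outer loop
vertex -0.098 -1.791 2.439
vertex -0.341 0.299 3.127
vertex -0.005 0.266 2.391
endloop
endfacet
facet normal 0.414 -0.040 -0.909
outer loop
vertex -0.005 0.266 2.391
vertex 0.721 -1.819 2.813
vertex -0.098 -1.791 2.439
endloop
endfacet
facet normal -0.414 0.040 0.909
outer loop
vertex -0.433 -1.759 3.176
vertex 0.478 0.271 3.501
vertex -0.341 0.299 3.127
endloop
endfacet
facet normal -0.044 -0.999 0.025
outer loop
vertex 0.385 -1.786 3.549
vertex -0.433 -1.759 3.176
vertex 0.721 -1.819 2.813
endloop
endfacet
facet normal -0.413 0.040 0.910
outer loop
vertex 0.385 -1.786 3.549
vertex 0.478 0.271 3.501
vertex -0.433 -1.759 3.176
endloop
endfacet
facet normal 0.045 0.999 -0.024
outer loop
vertex -0.341 0.299 3.127
vertex 0.478 0.271 3.501
vertex -0.005 0.266 2.391
endloop
endfacet
facet normal 0.413 -0.040 -0.910
outer loop
vertex 0.813 0.239 2.764
vertex 0.721 -1.819 2.813
vertex -0.005 0.266 2.391
endloop
endfacet
facet normal 0.044 0.999 -0.024
outer loop
vertex -0.005 0.266 2.391
vertex 0.478 0.271 3.501
vertex 0.813 0.239 2.764
endloop
endfacet
facet normal 0.909 -0.031 0.416
outer loop
vertex 0.813 0.239 2.764
vertex 0.385 -1.786 3.549
vertex 0.721 -1.819 2.813
endloop
endfacet
facet normal 0.909 -0.031 0.415
outer loop
vertex 0.478 0.271 3.501
vertex 0.385 -1.786 3.549
vertex 0.813 0.239 2.764
endloop
endfacet

endsolid


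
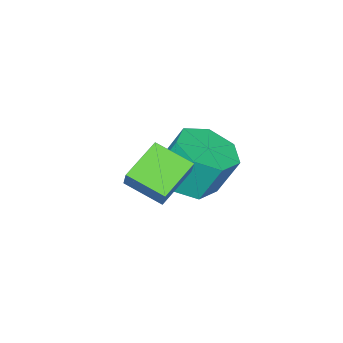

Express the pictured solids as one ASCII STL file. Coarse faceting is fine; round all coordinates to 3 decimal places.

solid 
facet normal -0.325 -0.447 -0.834
outer loop
vertex 0.284 1.967 2.527
vertex -0.074 3.14 2.038
vertex 1.598 2.121 1.933
endloop
endfacet
facet normal 0.271 -0.889 0.370
outer loop
vertex 1.874 2.5 2.642
vertex 0.284 1.967 2.527
vertex 1.598 2.121 1.933
endloop
endfacet
facet normal -0.325 -0.447 -0.834
outer loop
vertex 1.598 2.121 1.933
vertex -0.074 3.14 2.038
vertex 1.24 3.293 1.444
endloop
endfacet
facet normal 0.906 0.106 -0.409
outer loop
vertex 1.24 3.293 1.444
vertex 1.874 2.5 2.642
vertex 1.598 2.121 1.933
endloop
endfacet
facet normal -0.906 -0.106 0.409
outer loop
vertex 0.284 1.967 2.527
vertex 0.202 3.519 2.747
vertex -0.074 3.14 2.038
endloop
endfacet
facet normal 0.271 -0.888 0.371
outer loop
vertex 0.56 2.347 3.236
vertex 0.284 1.967 2.527
vertex 1.874 2.5 2.642
endloop
endfacet
facet normal -0.906 -0.106 0.410
outer loop
vertex 0.56 2.347 3.236
vertex 0.202 3.519 2.747
vertex 0.284 1.967 2.527
endloop
endfacet
facet normal -0.271 0.889 -0.370
outer loop
vertex -0.074 3.14 2.038
vertex 0.202 3.519 2.747
vertex 1.24 3.293 1.444
endloop
endfacet
facet normal 0.906 0.106 -0.409
outer loop
vertex 1.516 3.673 2.153
vertex 1.874 2.5 2.642
vertex 1.24 3.293 1.444
endloop
endfacet
facet normal -0.272 0.888 -0.370
outer loop
vertex 1.24 3.293 1.444
vertex 0.202 3.519 2.747
vertex 1.516 3.673 2.153
endloop
endfacet
facet normal 0.325 0.447 0.834
outer loop
vertex 1.516 3.673 2.153
vertex 0.56 2.347 3.236
vertex 1.874 2.5 2.642
endloop
endfacet
facet normal 0.324 0.447 0.834
outer loop
vertex 0.202 3.519 2.747
vertex 0.56 2.347 3.236
vertex 1.516 3.673 2.153
endloop
endfacet
facet normal 0.247 -0.363 -0.899
outer loop
vertex -0.566 1.844 0.225
vertex -1.57 1.501 0.088
vertex -1.147 2.447 -0.178
endloop
endfacet
facet normal 0.740 0.669 -0.067
outer loop
vertex -0.566 1.844 0.225
vertex -1.147 2.447 -0.178
vertex -0.946 2.403 1.609
endloop
endfacet
facet normal 0.740 0.669 -0.067
outer loop
vertex -0.946 2.403 1.609
vertex -1.147 2.447 -0.178
vertex -1.527 3.006 1.206
endloop
endfacet
facet normal -0.247 0.363 0.899
outer loop
vertex -0.946 2.403 1.609
vertex -1.527 3.006 1.206
vertex -1.95 2.059 1.472
endloop
endfacet
facet normal 0.246 -0.363 -0.899
outer loop
vertex -1.147 2.447 -0.178
vertex -1.57 1.501 0.088
vertex -2.047 2.336 -0.38
endloop
endfacet
facet normal -0.028 0.924 -0.381
outer loop
vertex -1.147 2.447 -0.178
vertex -2.047 2.336 -0.38
vertex -1.527 3.006 1.206
endloop
endfacet
facet normal -0.028 0.924 -0.381
outer loop
vertex -1.527 3.006 1.206
vertex -2.047 2.336 -0.38
vertex -2.426 2.895 1.004
endloop
endfacet
facet normal -0.247 0.363 0.899
outer loop
vertex -1.527 3.006 1.206
vertex -2.426 2.895 1.004
vertex -1.95 2.059 1.472
endloop
endfacet
facet normal 0.247 -0.363 -0.899
outer loop
vertex -2.047 2.336 -0.38
vertex -1.57 1.501 0.088
vertex -2.587 1.597 -0.23
endloop
endfacet
facet normal -0.775 0.483 -0.407
outer loop
vertex -2.047 2.336 -0.38
vertex -2.587 1.597 -0.23
vertex -2.426 2.895 1.004
endloop
endfacet
facet normal -0.774 0.484 -0.408
outer loop
vertex -2.426 2.895 1.004
vertex -2.587 1.597 -0.23
vertex -2.967 2.156 1.154
endloop
endfacet
facet normal -0.246 0.363 0.899
outer loop
vertex -2.426 2.895 1.004
vertex -2.967 2.156 1.154
vertex -1.95 2.059 1.472
endloop
endfacet
facet normal 0.247 -0.363 -0.898
outer loop
vertex -2.587 1.597 -0.23
vertex -1.57 1.501 0.088
vertex -2.362 0.785 0.16
endloop
endfacet
facet normal -0.938 -0.321 -0.128
outer loop
vertex -2.587 1.597 -0.23
vertex -2.362 0.785 0.16
vertex -2.967 2.156 1.154
endloop
endfacet
facet normal -0.938 -0.321 -0.128
outer loop
vertex -2.967 2.156 1.154
vertex -2.362 0.785 0.16
vertex -2.742 1.344 1.544
endloop
endfacet
facet normal -0.246 0.363 0.899
outer loop
vertex -2.967 2.156 1.154
vertex -2.742 1.344 1.544
vertex -1.95 2.059 1.472
endloop
endfacet
facet normal 0.247 -0.363 -0.898
outer loop
vertex -2.362 0.785 0.16
vertex -1.57 1.501 0.088
vertex -1.541 0.512 0.496
endloop
endfacet
facet normal -0.396 -0.884 0.248
outer loop
vertex -2.362 0.785 0.16
vertex -1.541 0.512 0.496
vertex -2.742 1.344 1.544
endloop
endfacet
facet normal -0.395 -0.884 0.249
outer loop
vertex -2.742 1.344 1.544
vertex -1.541 0.512 0.496
vertex -1.92 1.071 1.879
endloop
endfacet
facet normal -0.246 0.363 0.899
outer loop
vertex -2.742 1.344 1.544
vertex -1.92 1.071 1.879
vertex -1.95 2.059 1.472
endloop
endfacet
facet normal 0.245 -0.364 -0.899
outer loop
vertex -1.541 0.512 0.496
vertex -1.57 1.501 0.088
vertex -0.741 0.983 0.524
endloop
endfacet
facet normal 0.445 -0.781 0.438
outer loop
vertex -1.541 0.512 0.496
vertex -0.741 0.983 0.524
vertex -1.92 1.071 1.879
endloop
endfacet
facet normal 0.445 -0.781 0.438
outer loop
vertex -1.92 1.071 1.879
vertex -0.741 0.983 0.524
vertex -1.121 1.542 1.908
endloop
endfacet
facet normal -0.246 0.363 0.899
outer loop
vertex -1.92 1.071 1.879
vertex -1.121 1.542 1.908
vertex -1.95 2.059 1.472
endloop
endfacet
facet normal 0.246 -0.362 -0.899
outer loop
vertex -0.741 0.983 0.524
vertex -1.57 1.501 0.088
vertex -0.566 1.844 0.225
endloop
endfacet
facet normal 0.951 -0.090 0.297
outer loop
vertex -0.741 0.983 0.524
vertex -0.566 1.844 0.225
vertex -1.121 1.542 1.908
endloop
endfacet
facet normal 0.951 -0.090 0.297
outer loop
vertex -1.121 1.542 1.908
vertex -0.566 1.844 0.225
vertex -0.946 2.403 1.609
endloop
endfacet
facet normal -0.247 0.362 0.899
outer loop
vertex -1.121 1.542 1.908
vertex -0.946 2.403 1.609
vertex -1.95 2.059 1.472
endloop
endfacet

endsolid


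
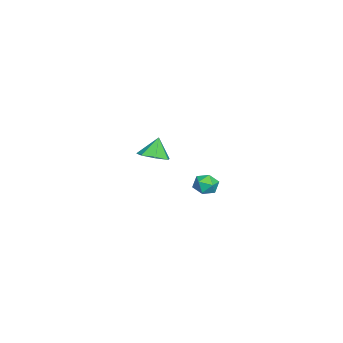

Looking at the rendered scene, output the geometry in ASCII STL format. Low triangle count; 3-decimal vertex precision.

solid 
facet normal -0.540 0.519 0.662
outer loop
vertex 3.439 1.786 -1.471
vertex 3.028 1.201 -1.348
vertex 3.624 1.315 -0.951
endloop
endfacet
facet normal 0.131 0.758 0.639
outer loop
vertex 3.439 1.786 -1.471
vertex 3.624 1.315 -0.951
vertex 4.133 1.594 -1.386
endloop
endfacet
facet normal 0.270 0.962 -0.029
outer loop
vertex 3.439 1.786 -1.471
vertex 4.133 1.594 -1.386
vertex 3.852 1.653 -2.052
endloop
endfacet
facet normal -0.317 0.851 -0.420
outer loop
vertex 3.439 1.786 -1.471
vertex 3.852 1.653 -2.052
vertex 3.169 1.41 -2.029
endloop
endfacet
facet normal -0.817 0.576 0.007
outer loop
vertex 3.439 1.786 -1.471
vertex 3.169 1.41 -2.029
vertex 3.028 1.201 -1.348
endloop
endfacet
facet normal 0.565 0.213 0.797
outer loop
vertex 4.133 1.594 -1.386
vertex 3.624 1.315 -0.951
vertex 4.151 0.89 -1.211
endloop
endfacet
facet normal -0.523 -0.174 0.835
outer loop
vertex 3.624 1.315 -0.951
vertex 3.028 1.201 -1.348
vertex 3.468 0.647 -1.188
endloop
endfacet
facet normal -0.971 -0.081 -0.226
outer loop
vertex 3.028 1.201 -1.348
vertex 3.169 1.41 -2.029
vertex 3.187 0.706 -1.854
endloop
endfacet
facet normal -0.160 0.363 -0.918
outer loop
vertex 3.169 1.41 -2.029
vertex 3.852 1.653 -2.052
vertex 3.696 0.985 -2.289
endloop
endfacet
facet normal 0.789 0.544 -0.285
outer loop
vertex 3.852 1.653 -2.052
vertex 4.133 1.594 -1.386
vertex 4.292 1.099 -1.892
endloop
endfacet
facet normal 0.317 -0.851 0.420
outer loop
vertex 3.881 0.514 -1.769
vertex 4.151 0.89 -1.211
vertex 3.468 0.647 -1.188
endloop
endfacet
facet normal -0.270 -0.962 0.029
outer loop
vertex 3.881 0.514 -1.769
vertex 3.468 0.647 -1.188
vertex 3.187 0.706 -1.854
endloop
endfacet
facet normal -0.131 -0.758 -0.639
outer loop
vertex 3.881 0.514 -1.769
vertex 3.187 0.706 -1.854
vertex 3.696 0.985 -2.289
endloop
endfacet
facet normal 0.540 -0.519 -0.662
outer loop
vertex 3.881 0.514 -1.769
vertex 3.696 0.985 -2.289
vertex 4.292 1.099 -1.892
endloop
endfacet
facet normal 0.817 -0.576 -0.007
outer loop
vertex 3.881 0.514 -1.769
vertex 4.292 1.099 -1.892
vertex 4.151 0.89 -1.211
endloop
endfacet
facet normal 0.160 -0.363 0.918
outer loop
vertex 3.468 0.647 -1.188
vertex 4.151 0.89 -1.211
vertex 3.624 1.315 -0.951
endloop
endfacet
facet normal -0.789 -0.544 0.285
outer loop
vertex 3.187 0.706 -1.854
vertex 3.468 0.647 -1.188
vertex 3.028 1.201 -1.348
endloop
endfacet
facet normal -0.565 -0.213 -0.797
outer loop
vertex 3.696 0.985 -2.289
vertex 3.187 0.706 -1.854
vertex 3.169 1.41 -2.029
endloop
endfacet
facet normal 0.523 0.174 -0.835
outer loop
vertex 4.292 1.099 -1.892
vertex 3.696 0.985 -2.289
vertex 3.852 1.653 -2.052
endloop
endfacet
facet normal 0.971 0.081 0.226
outer loop
vertex 4.151 0.89 -1.211
vertex 4.292 1.099 -1.892
vertex 4.133 1.594 -1.386
endloop
endfacet
facet normal 0.386 -0.139 -0.912
outer loop
vertex -2.851 -3.652 -3.268
vertex -3.56 -3.144 -3.646
vertex -2.715 -2.841 -3.334
endloop
endfacet
facet normal 0.560 -0.027 0.828
outer loop
vertex -2.851 -3.652 -3.268
vertex -2.715 -2.841 -3.334
vertex -4.08 -2.956 -2.414
endloop
endfacet
facet normal 0.387 -0.139 -0.912
outer loop
vertex -2.715 -2.841 -3.334
vertex -3.56 -3.144 -3.646
vertex -3.215 -2.259 -3.635
endloop
endfacet
facet normal 0.380 0.661 0.647
outer loop
vertex -2.715 -2.841 -3.334
vertex -3.215 -2.259 -3.635
vertex -4.08 -2.956 -2.414
endloop
endfacet
facet normal 0.386 -0.139 -0.912
outer loop
vertex -3.215 -2.259 -3.635
vertex -3.56 -3.144 -3.646
vertex -3.975 -2.344 -3.944
endloop
endfacet
facet normal -0.242 0.906 0.346
outer loop
vertex -3.215 -2.259 -3.635
vertex -3.975 -2.344 -3.944
vertex -4.08 -2.956 -2.414
endloop
endfacet
facet normal 0.386 -0.140 -0.912
outer loop
vertex -3.975 -2.344 -3.944
vertex -3.56 -3.144 -3.646
vertex -4.422 -3.031 -4.028
endloop
endfacet
facet normal -0.837 0.526 0.153
outer loop
vertex -3.975 -2.344 -3.944
vertex -4.422 -3.031 -4.028
vertex -4.08 -2.956 -2.414
endloop
endfacet
facet normal 0.386 -0.140 -0.912
outer loop
vertex -4.422 -3.031 -4.028
vertex -3.56 -3.144 -3.646
vertex -4.22 -3.804 -3.824
endloop
endfacet
facet normal -0.958 -0.194 0.212
outer loop
vertex -4.422 -3.031 -4.028
vertex -4.22 -3.804 -3.824
vertex -4.08 -2.956 -2.414
endloop
endfacet
facet normal 0.386 -0.140 -0.912
outer loop
vertex -4.22 -3.804 -3.824
vertex -3.56 -3.144 -3.646
vertex -3.52 -4.08 -3.485
endloop
endfacet
facet normal -0.513 -0.712 0.479
outer loop
vertex -4.22 -3.804 -3.824
vertex -3.52 -4.08 -3.485
vertex -4.08 -2.956 -2.414
endloop
endfacet
facet normal 0.386 -0.140 -0.912
outer loop
vertex -3.52 -4.08 -3.485
vertex -3.56 -3.144 -3.646
vertex -2.851 -3.652 -3.268
endloop
endfacet
facet normal 0.163 -0.637 0.754
outer loop
vertex -3.52 -4.08 -3.485
vertex -2.851 -3.652 -3.268
vertex -4.08 -2.956 -2.414
endloop
endfacet

endsolid


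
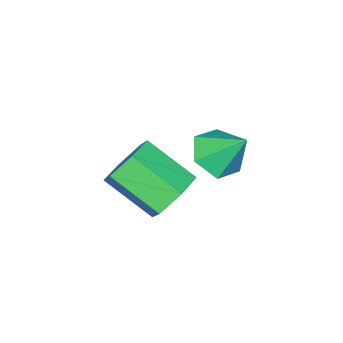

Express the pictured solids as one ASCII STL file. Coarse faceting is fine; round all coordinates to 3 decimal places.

solid 
facet normal -0.156 0.830 -0.535
outer loop
vertex 2.688 -0.932 -1.659
vertex 2.432 -1.359 -2.247
vertex 1.94 -1.106 -1.711
endloop
endfacet
facet normal -0.177 0.509 0.842
outer loop
vertex 2.688 -0.932 -1.659
vertex 1.94 -1.106 -1.711
vertex 2.924 -2.194 -0.846
endloop
endfacet
facet normal -0.177 0.509 0.842
outer loop
vertex 2.924 -2.194 -0.846
vertex 1.94 -1.106 -1.711
vertex 2.176 -2.368 -0.898
endloop
endfacet
facet normal 0.156 -0.830 0.536
outer loop
vertex 2.924 -2.194 -0.846
vertex 2.176 -2.368 -0.898
vertex 2.668 -2.621 -1.433
endloop
endfacet
facet normal -0.156 0.830 -0.535
outer loop
vertex 1.94 -1.106 -1.711
vertex 2.432 -1.359 -2.247
vertex 1.684 -1.533 -2.299
endloop
endfacet
facet normal -0.930 0.059 0.362
outer loop
vertex 1.94 -1.106 -1.711
vertex 1.684 -1.533 -2.299
vertex 2.176 -2.368 -0.898
endloop
endfacet
facet normal -0.930 0.060 0.362
outer loop
vertex 2.176 -2.368 -0.898
vertex 1.684 -1.533 -2.299
vertex 1.92 -2.795 -1.485
endloop
endfacet
facet normal 0.156 -0.830 0.536
outer loop
vertex 2.176 -2.368 -0.898
vertex 1.92 -2.795 -1.485
vertex 2.668 -2.621 -1.433
endloop
endfacet
facet normal -0.156 0.830 -0.536
outer loop
vertex 1.684 -1.533 -2.299
vertex 2.432 -1.359 -2.247
vertex 2.176 -1.786 -2.834
endloop
endfacet
facet normal -0.753 -0.450 -0.480
outer loop
vertex 1.684 -1.533 -2.299
vertex 2.176 -1.786 -2.834
vertex 1.92 -2.795 -1.485
endloop
endfacet
facet normal -0.754 -0.450 -0.479
outer loop
vertex 1.92 -2.795 -1.485
vertex 2.176 -1.786 -2.834
vertex 2.412 -3.048 -2.021
endloop
endfacet
facet normal 0.156 -0.830 0.535
outer loop
vertex 1.92 -2.795 -1.485
vertex 2.412 -3.048 -2.021
vertex 2.668 -2.621 -1.433
endloop
endfacet
facet normal -0.156 0.830 -0.536
outer loop
vertex 2.176 -1.786 -2.834
vertex 2.432 -1.359 -2.247
vertex 2.924 -1.612 -2.782
endloop
endfacet
facet normal 0.177 -0.509 -0.842
outer loop
vertex 2.176 -1.786 -2.834
vertex 2.924 -1.612 -2.782
vertex 2.412 -3.048 -2.021
endloop
endfacet
facet normal 0.177 -0.509 -0.842
outer loop
vertex 2.412 -3.048 -2.021
vertex 2.924 -1.612 -2.782
vertex 3.16 -2.874 -1.969
endloop
endfacet
facet normal 0.156 -0.830 0.535
outer loop
vertex 2.412 -3.048 -2.021
vertex 3.16 -2.874 -1.969
vertex 2.668 -2.621 -1.433
endloop
endfacet
facet normal -0.156 0.830 -0.536
outer loop
vertex 2.924 -1.612 -2.782
vertex 2.432 -1.359 -2.247
vertex 3.18 -1.185 -2.195
endloop
endfacet
facet normal 0.930 -0.060 -0.362
outer loop
vertex 2.924 -1.612 -2.782
vertex 3.18 -1.185 -2.195
vertex 3.16 -2.874 -1.969
endloop
endfacet
facet normal 0.930 -0.059 -0.362
outer loop
vertex 3.16 -2.874 -1.969
vertex 3.18 -1.185 -2.195
vertex 3.416 -2.447 -1.381
endloop
endfacet
facet normal 0.156 -0.830 0.535
outer loop
vertex 3.16 -2.874 -1.969
vertex 3.416 -2.447 -1.381
vertex 2.668 -2.621 -1.433
endloop
endfacet
facet normal -0.156 0.830 -0.535
outer loop
vertex 3.18 -1.185 -2.195
vertex 2.432 -1.359 -2.247
vertex 2.688 -0.932 -1.659
endloop
endfacet
facet normal 0.754 0.450 0.479
outer loop
vertex 3.18 -1.185 -2.195
vertex 2.688 -0.932 -1.659
vertex 3.416 -2.447 -1.381
endloop
endfacet
facet normal 0.753 0.450 0.480
outer loop
vertex 3.416 -2.447 -1.381
vertex 2.688 -0.932 -1.659
vertex 2.924 -2.194 -0.846
endloop
endfacet
facet normal 0.156 -0.830 0.536
outer loop
vertex 3.416 -2.447 -1.381
vertex 2.924 -2.194 -0.846
vertex 2.668 -2.621 -1.433
endloop
endfacet
facet normal 0.075 -0.658 -0.750
outer loop
vertex 2.956 0.275 -0.192
vertex 2.463 -0.121 0.106
vertex 2.282 0.378 -0.35
endloop
endfacet
facet normal 0.192 0.962 -0.193
outer loop
vertex 2.956 0.275 -0.192
vertex 2.282 0.378 -0.35
vertex 2.377 0.621 0.954
endloop
endfacet
facet normal 0.076 -0.657 -0.750
outer loop
vertex 2.282 0.378 -0.35
vertex 2.463 -0.121 0.106
vertex 1.788 -0.019 -0.052
endloop
endfacet
facet normal -0.657 0.748 -0.092
outer loop
vertex 2.282 0.378 -0.35
vertex 1.788 -0.019 -0.052
vertex 2.377 0.621 0.954
endloop
endfacet
facet normal 0.076 -0.658 -0.749
outer loop
vertex 1.788 -0.019 -0.052
vertex 2.463 -0.121 0.106
vertex 1.969 -0.518 0.405
endloop
endfacet
facet normal -0.885 0.097 0.456
outer loop
vertex 1.788 -0.019 -0.052
vertex 1.969 -0.518 0.405
vertex 2.377 0.621 0.954
endloop
endfacet
facet normal 0.074 -0.657 -0.750
outer loop
vertex 1.969 -0.518 0.405
vertex 2.463 -0.121 0.106
vertex 2.643 -0.621 0.562
endloop
endfacet
facet normal -0.262 -0.341 0.903
outer loop
vertex 1.969 -0.518 0.405
vertex 2.643 -0.621 0.562
vertex 2.377 0.621 0.954
endloop
endfacet
facet normal 0.075 -0.657 -0.750
outer loop
vertex 2.643 -0.621 0.562
vertex 2.463 -0.121 0.106
vertex 3.137 -0.224 0.264
endloop
endfacet
facet normal 0.585 -0.127 0.801
outer loop
vertex 2.643 -0.621 0.562
vertex 3.137 -0.224 0.264
vertex 2.377 0.621 0.954
endloop
endfacet
facet normal 0.075 -0.658 -0.750
outer loop
vertex 3.137 -0.224 0.264
vertex 2.463 -0.121 0.106
vertex 2.956 0.275 -0.192
endloop
endfacet
facet normal 0.813 0.525 0.252
outer loop
vertex 3.137 -0.224 0.264
vertex 2.956 0.275 -0.192
vertex 2.377 0.621 0.954
endloop
endfacet

endsolid


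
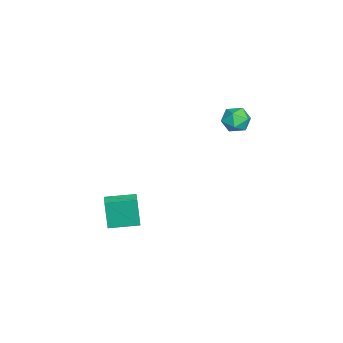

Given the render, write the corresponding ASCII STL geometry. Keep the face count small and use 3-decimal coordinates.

solid 
facet normal 0.213 0.413 0.885
outer loop
vertex 1.917 3.155 4.308
vertex 1.141 2.815 4.653
vertex 1.913 2.326 4.696
endloop
endfacet
facet normal 0.810 0.246 0.533
outer loop
vertex 1.917 3.155 4.308
vertex 1.913 2.326 4.696
vertex 2.38 2.467 3.922
endloop
endfacet
facet normal 0.802 0.591 -0.091
outer loop
vertex 1.917 3.155 4.308
vertex 2.38 2.467 3.922
vertex 1.897 3.043 3.401
endloop
endfacet
facet normal 0.200 0.972 -0.124
outer loop
vertex 1.917 3.155 4.308
vertex 1.897 3.043 3.401
vertex 1.131 3.258 3.852
endloop
endfacet
facet normal -0.165 0.862 0.479
outer loop
vertex 1.917 3.155 4.308
vertex 1.131 3.258 3.852
vertex 1.141 2.815 4.653
endloop
endfacet
facet normal 0.796 -0.456 0.397
outer loop
vertex 2.38 2.467 3.922
vertex 1.913 2.326 4.696
vertex 1.889 1.702 4.028
endloop
endfacet
facet normal -0.171 -0.184 0.968
outer loop
vertex 1.913 2.326 4.696
vertex 1.141 2.815 4.653
vertex 1.123 1.917 4.479
endloop
endfacet
facet normal -0.780 0.544 0.310
outer loop
vertex 1.141 2.815 4.653
vertex 1.131 3.258 3.852
vertex 0.64 2.493 3.958
endloop
endfacet
facet normal -0.190 0.721 -0.667
outer loop
vertex 1.131 3.258 3.852
vertex 1.897 3.043 3.401
vertex 1.107 2.634 3.184
endloop
endfacet
facet normal 0.784 0.103 -0.613
outer loop
vertex 1.897 3.043 3.401
vertex 2.38 2.467 3.922
vertex 1.879 2.145 3.227
endloop
endfacet
facet normal -0.200 -0.972 0.124
outer loop
vertex 1.103 1.805 3.572
vertex 1.889 1.702 4.028
vertex 1.123 1.917 4.479
endloop
endfacet
facet normal -0.802 -0.591 0.091
outer loop
vertex 1.103 1.805 3.572
vertex 1.123 1.917 4.479
vertex 0.64 2.493 3.958
endloop
endfacet
facet normal -0.810 -0.246 -0.533
outer loop
vertex 1.103 1.805 3.572
vertex 0.64 2.493 3.958
vertex 1.107 2.634 3.184
endloop
endfacet
facet normal -0.213 -0.413 -0.885
outer loop
vertex 1.103 1.805 3.572
vertex 1.107 2.634 3.184
vertex 1.879 2.145 3.227
endloop
endfacet
facet normal 0.165 -0.862 -0.479
outer loop
vertex 1.103 1.805 3.572
vertex 1.879 2.145 3.227
vertex 1.889 1.702 4.028
endloop
endfacet
facet normal 0.190 -0.721 0.667
outer loop
vertex 1.123 1.917 4.479
vertex 1.889 1.702 4.028
vertex 1.913 2.326 4.696
endloop
endfacet
facet normal -0.784 -0.103 0.613
outer loop
vertex 0.64 2.493 3.958
vertex 1.123 1.917 4.479
vertex 1.141 2.815 4.653
endloop
endfacet
facet normal -0.796 0.456 -0.397
outer loop
vertex 1.107 2.634 3.184
vertex 0.64 2.493 3.958
vertex 1.131 3.258 3.852
endloop
endfacet
facet normal 0.171 0.184 -0.968
outer loop
vertex 1.879 2.145 3.227
vertex 1.107 2.634 3.184
vertex 1.897 3.043 3.401
endloop
endfacet
facet normal 0.780 -0.544 -0.310
outer loop
vertex 1.889 1.702 4.028
vertex 1.879 2.145 3.227
vertex 2.38 2.467 3.922
endloop
endfacet
facet normal -0.976 -0.178 -0.123
outer loop
vertex 2.207 -4.686 -2.51
vertex 1.87 -2.923 -2.38
vertex 2.419 -4.501 -4.46
endloop
endfacet
facet normal 0.188 -0.980 -0.073
outer loop
vertex 3.21 -4.357 -4.36
vertex 2.207 -4.686 -2.51
vertex 2.419 -4.501 -4.46
endloop
endfacet
facet normal -0.976 -0.177 -0.123
outer loop
vertex 2.419 -4.501 -4.46
vertex 1.87 -2.923 -2.38
vertex 2.082 -2.738 -4.329
endloop
endfacet
facet normal 0.108 0.094 -0.990
outer loop
vertex 2.082 -2.738 -4.329
vertex 3.21 -4.357 -4.36
vertex 2.419 -4.501 -4.46
endloop
endfacet
facet normal -0.108 -0.094 0.990
outer loop
vertex 2.207 -4.686 -2.51
vertex 2.661 -2.779 -2.28
vertex 1.87 -2.923 -2.38
endloop
endfacet
facet normal 0.187 -0.980 -0.073
outer loop
vertex 2.998 -4.542 -2.411
vertex 2.207 -4.686 -2.51
vertex 3.21 -4.357 -4.36
endloop
endfacet
facet normal -0.107 -0.094 0.990
outer loop
vertex 2.998 -4.542 -2.411
vertex 2.661 -2.779 -2.28
vertex 2.207 -4.686 -2.51
endloop
endfacet
facet normal -0.188 0.980 0.073
outer loop
vertex 1.87 -2.923 -2.38
vertex 2.661 -2.779 -2.28
vertex 2.082 -2.738 -4.329
endloop
endfacet
facet normal 0.107 0.093 -0.990
outer loop
vertex 2.873 -2.594 -4.23
vertex 3.21 -4.357 -4.36
vertex 2.082 -2.738 -4.329
endloop
endfacet
facet normal -0.187 0.980 0.073
outer loop
vertex 2.082 -2.738 -4.329
vertex 2.661 -2.779 -2.28
vertex 2.873 -2.594 -4.23
endloop
endfacet
facet normal 0.976 0.178 0.123
outer loop
vertex 2.873 -2.594 -4.23
vertex 2.998 -4.542 -2.411
vertex 3.21 -4.357 -4.36
endloop
endfacet
facet normal 0.976 0.178 0.123
outer loop
vertex 2.661 -2.779 -2.28
vertex 2.998 -4.542 -2.411
vertex 2.873 -2.594 -4.23
endloop
endfacet

endsolid


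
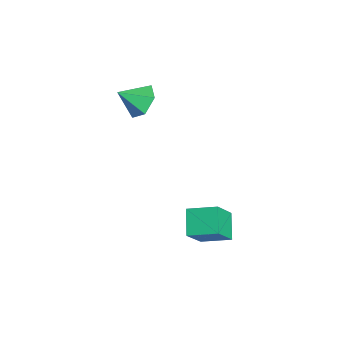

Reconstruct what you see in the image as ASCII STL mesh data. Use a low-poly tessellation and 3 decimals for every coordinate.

solid 
facet normal -0.844 0.139 0.518
outer loop
vertex 1.211 -0.628 -2.054
vertex 1.732 0.776 -1.582
vertex 0.38 0.21 -3.631
endloop
endfacet
facet normal -0.332 -0.894 -0.300
outer loop
vertex 1.628 0.004 -4.398
vertex 1.211 -0.628 -2.054
vertex 0.38 0.21 -3.631
endloop
endfacet
facet normal -0.844 0.138 0.519
outer loop
vertex 0.38 0.21 -3.631
vertex 1.732 0.776 -1.582
vertex 0.9 1.614 -3.159
endloop
endfacet
facet normal -0.422 0.425 -0.801
outer loop
vertex 0.9 1.614 -3.159
vertex 1.628 0.004 -4.398
vertex 0.38 0.21 -3.631
endloop
endfacet
facet normal 0.422 -0.426 0.801
outer loop
vertex 1.211 -0.628 -2.054
vertex 2.98 0.57 -2.349
vertex 1.732 0.776 -1.582
endloop
endfacet
facet normal -0.332 -0.894 -0.300
outer loop
vertex 2.46 -0.834 -2.821
vertex 1.211 -0.628 -2.054
vertex 1.628 0.004 -4.398
endloop
endfacet
facet normal 0.422 -0.425 0.801
outer loop
vertex 2.46 -0.834 -2.821
vertex 2.98 0.57 -2.349
vertex 1.211 -0.628 -2.054
endloop
endfacet
facet normal 0.332 0.894 0.300
outer loop
vertex 1.732 0.776 -1.582
vertex 2.98 0.57 -2.349
vertex 0.9 1.614 -3.159
endloop
endfacet
facet normal -0.422 0.426 -0.801
outer loop
vertex 2.149 1.408 -3.926
vertex 1.628 0.004 -4.398
vertex 0.9 1.614 -3.159
endloop
endfacet
facet normal 0.332 0.894 0.300
outer loop
vertex 0.9 1.614 -3.159
vertex 2.98 0.57 -2.349
vertex 2.149 1.408 -3.926
endloop
endfacet
facet normal 0.844 -0.139 -0.519
outer loop
vertex 2.149 1.408 -3.926
vertex 2.46 -0.834 -2.821
vertex 1.628 0.004 -4.398
endloop
endfacet
facet normal 0.844 -0.138 -0.518
outer loop
vertex 2.98 0.57 -2.349
vertex 2.46 -0.834 -2.821
vertex 2.149 1.408 -3.926
endloop
endfacet
facet normal 0.008 0.792 -0.610
outer loop
vertex -3.473 -2.411 0.795
vertex -3.974 -1.859 1.506
vertex -2.945 -1.875 1.498
endloop
endfacet
facet normal 0.733 -0.680 -0.032
outer loop
vertex -3.473 -2.411 0.795
vertex -2.945 -1.875 1.498
vertex -3.986 -3.041 2.414
endloop
endfacet
facet normal 0.008 0.793 -0.609
outer loop
vertex -2.945 -1.875 1.498
vertex -3.974 -1.859 1.506
vertex -3.446 -1.324 2.209
endloop
endfacet
facet normal 0.746 -0.157 0.647
outer loop
vertex -2.945 -1.875 1.498
vertex -3.446 -1.324 2.209
vertex -3.986 -3.041 2.414
endloop
endfacet
facet normal 0.008 0.793 -0.609
outer loop
vertex -3.446 -1.324 2.209
vertex -3.974 -1.859 1.506
vertex -4.476 -1.308 2.217
endloop
endfacet
facet normal 0.010 0.116 0.993
outer loop
vertex -3.446 -1.324 2.209
vertex -4.476 -1.308 2.217
vertex -3.986 -3.041 2.414
endloop
endfacet
facet normal 0.007 0.793 -0.610
outer loop
vertex -4.476 -1.308 2.217
vertex -3.974 -1.859 1.506
vertex -5.004 -1.844 1.514
endloop
endfacet
facet normal -0.740 -0.134 0.659
outer loop
vertex -4.476 -1.308 2.217
vertex -5.004 -1.844 1.514
vertex -3.986 -3.041 2.414
endloop
endfacet
facet normal 0.007 0.793 -0.610
outer loop
vertex -5.004 -1.844 1.514
vertex -3.974 -1.859 1.506
vertex -4.503 -2.395 0.803
endloop
endfacet
facet normal -0.753 -0.657 -0.022
outer loop
vertex -5.004 -1.844 1.514
vertex -4.503 -2.395 0.803
vertex -3.986 -3.041 2.414
endloop
endfacet
facet normal 0.008 0.792 -0.610
outer loop
vertex -4.503 -2.395 0.803
vertex -3.974 -1.859 1.506
vertex -3.473 -2.411 0.795
endloop
endfacet
facet normal -0.017 -0.930 -0.367
outer loop
vertex -4.503 -2.395 0.803
vertex -3.473 -2.411 0.795
vertex -3.986 -3.041 2.414
endloop
endfacet

endsolid


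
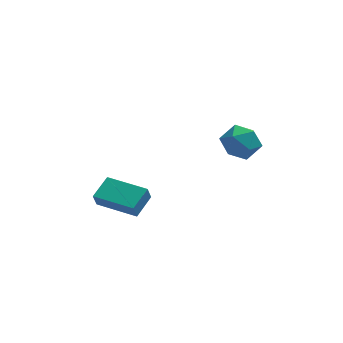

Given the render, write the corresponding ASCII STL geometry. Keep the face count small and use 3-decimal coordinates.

solid 
facet normal -0.635 0.702 0.324
outer loop
vertex 2.583 0.384 1.083
vertex 1.939 -0.35 1.411
vertex 2.666 0.016 2.042
endloop
endfacet
facet normal 0.040 0.934 0.355
outer loop
vertex 2.583 0.384 1.083
vertex 2.666 0.016 2.042
vertex 3.513 0.192 1.483
endloop
endfacet
facet normal 0.316 0.899 -0.302
outer loop
vertex 2.583 0.384 1.083
vertex 3.513 0.192 1.483
vertex 3.31 -0.065 0.506
endloop
endfacet
facet normal -0.189 0.645 -0.740
outer loop
vertex 2.583 0.384 1.083
vertex 3.31 -0.065 0.506
vertex 2.337 -0.4 0.462
endloop
endfacet
facet normal -0.776 0.523 -0.353
outer loop
vertex 2.583 0.384 1.083
vertex 2.337 -0.4 0.462
vertex 1.939 -0.35 1.411
endloop
endfacet
facet normal 0.408 0.487 0.772
outer loop
vertex 3.513 0.192 1.483
vertex 2.666 0.016 2.042
vertex 3.443 -0.66 2.058
endloop
endfacet
facet normal -0.683 0.112 0.722
outer loop
vertex 2.666 0.016 2.042
vertex 1.939 -0.35 1.411
vertex 2.47 -0.995 2.014
endloop
endfacet
facet normal -0.911 -0.177 -0.373
outer loop
vertex 1.939 -0.35 1.411
vertex 2.337 -0.4 0.462
vertex 2.267 -1.252 1.037
endloop
endfacet
facet normal 0.038 0.020 -0.999
outer loop
vertex 2.337 -0.4 0.462
vertex 3.31 -0.065 0.506
vertex 3.114 -1.076 0.478
endloop
endfacet
facet normal 0.854 0.431 -0.291
outer loop
vertex 3.31 -0.065 0.506
vertex 3.513 0.192 1.483
vertex 3.841 -0.71 1.109
endloop
endfacet
facet normal 0.189 -0.645 0.740
outer loop
vertex 3.197 -1.444 1.437
vertex 3.443 -0.66 2.058
vertex 2.47 -0.995 2.014
endloop
endfacet
facet normal -0.316 -0.899 0.302
outer loop
vertex 3.197 -1.444 1.437
vertex 2.47 -0.995 2.014
vertex 2.267 -1.252 1.037
endloop
endfacet
facet normal -0.040 -0.934 -0.355
outer loop
vertex 3.197 -1.444 1.437
vertex 2.267 -1.252 1.037
vertex 3.114 -1.076 0.478
endloop
endfacet
facet normal 0.635 -0.702 -0.324
outer loop
vertex 3.197 -1.444 1.437
vertex 3.114 -1.076 0.478
vertex 3.841 -0.71 1.109
endloop
endfacet
facet normal 0.776 -0.523 0.353
outer loop
vertex 3.197 -1.444 1.437
vertex 3.841 -0.71 1.109
vertex 3.443 -0.66 2.058
endloop
endfacet
facet normal -0.038 -0.020 0.999
outer loop
vertex 2.47 -0.995 2.014
vertex 3.443 -0.66 2.058
vertex 2.666 0.016 2.042
endloop
endfacet
facet normal -0.854 -0.431 0.291
outer loop
vertex 2.267 -1.252 1.037
vertex 2.47 -0.995 2.014
vertex 1.939 -0.35 1.411
endloop
endfacet
facet normal -0.408 -0.487 -0.772
outer loop
vertex 3.114 -1.076 0.478
vertex 2.267 -1.252 1.037
vertex 2.337 -0.4 0.462
endloop
endfacet
facet normal 0.683 -0.112 -0.722
outer loop
vertex 3.841 -0.71 1.109
vertex 3.114 -1.076 0.478
vertex 3.31 -0.065 0.506
endloop
endfacet
facet normal 0.911 0.177 0.373
outer loop
vertex 3.443 -0.66 2.058
vertex 3.841 -0.71 1.109
vertex 3.513 0.192 1.483
endloop
endfacet
facet normal -0.505 -0.790 -0.346
outer loop
vertex -1.944 -0.663 -3.086
vertex -3.766 0.515 -3.115
vertex -1.781 -0.43 -3.856
endloop
endfacet
facet normal 0.840 -0.543 0.014
outer loop
vertex -1.094 0.645 -3.385
vertex -1.944 -0.663 -3.086
vertex -1.781 -0.43 -3.856
endloop
endfacet
facet normal -0.505 -0.791 -0.345
outer loop
vertex -1.781 -0.43 -3.856
vertex -3.766 0.515 -3.115
vertex -3.604 0.747 -3.884
endloop
endfacet
facet normal 0.198 0.284 -0.938
outer loop
vertex -3.604 0.747 -3.884
vertex -1.094 0.645 -3.385
vertex -1.781 -0.43 -3.856
endloop
endfacet
facet normal -0.199 -0.284 0.938
outer loop
vertex -1.944 -0.663 -3.086
vertex -3.079 1.59 -2.644
vertex -3.766 0.515 -3.115
endloop
endfacet
facet normal 0.840 -0.543 0.013
outer loop
vertex -1.256 0.413 -2.616
vertex -1.944 -0.663 -3.086
vertex -1.094 0.645 -3.385
endloop
endfacet
facet normal -0.198 -0.284 0.938
outer loop
vertex -1.256 0.413 -2.616
vertex -3.079 1.59 -2.644
vertex -1.944 -0.663 -3.086
endloop
endfacet
facet normal -0.840 0.543 -0.013
outer loop
vertex -3.766 0.515 -3.115
vertex -3.079 1.59 -2.644
vertex -3.604 0.747 -3.884
endloop
endfacet
facet normal 0.198 0.283 -0.938
outer loop
vertex -2.916 1.823 -3.414
vertex -1.094 0.645 -3.385
vertex -3.604 0.747 -3.884
endloop
endfacet
facet normal -0.840 0.543 -0.014
outer loop
vertex -3.604 0.747 -3.884
vertex -3.079 1.59 -2.644
vertex -2.916 1.823 -3.414
endloop
endfacet
facet normal 0.506 0.791 0.345
outer loop
vertex -2.916 1.823 -3.414
vertex -1.256 0.413 -2.616
vertex -1.094 0.645 -3.385
endloop
endfacet
facet normal 0.505 0.791 0.346
outer loop
vertex -3.079 1.59 -2.644
vertex -1.256 0.413 -2.616
vertex -2.916 1.823 -3.414
endloop
endfacet

endsolid
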